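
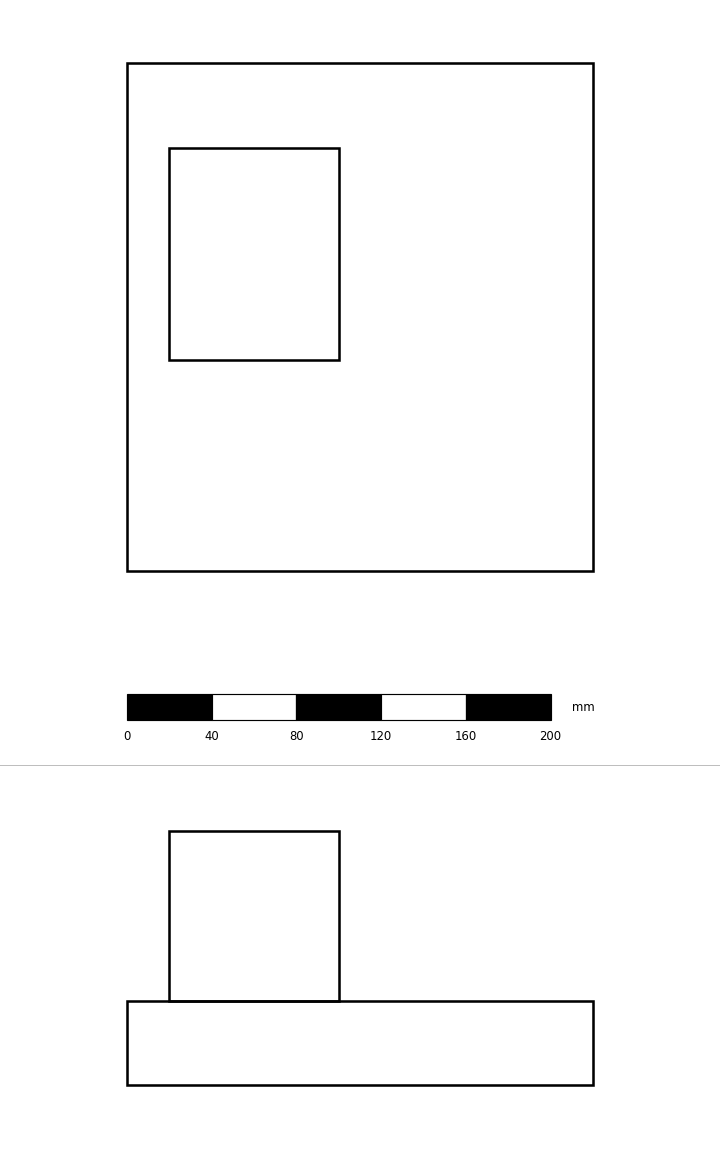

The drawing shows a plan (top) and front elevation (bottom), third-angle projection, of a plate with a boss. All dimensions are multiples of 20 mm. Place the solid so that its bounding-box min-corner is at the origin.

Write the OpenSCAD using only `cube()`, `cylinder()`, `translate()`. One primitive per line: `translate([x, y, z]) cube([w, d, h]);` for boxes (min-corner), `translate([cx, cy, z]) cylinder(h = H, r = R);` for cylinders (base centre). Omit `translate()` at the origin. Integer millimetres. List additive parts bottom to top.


cube([220, 240, 40]);
translate([20, 100, 40]) cube([80, 100, 80]);


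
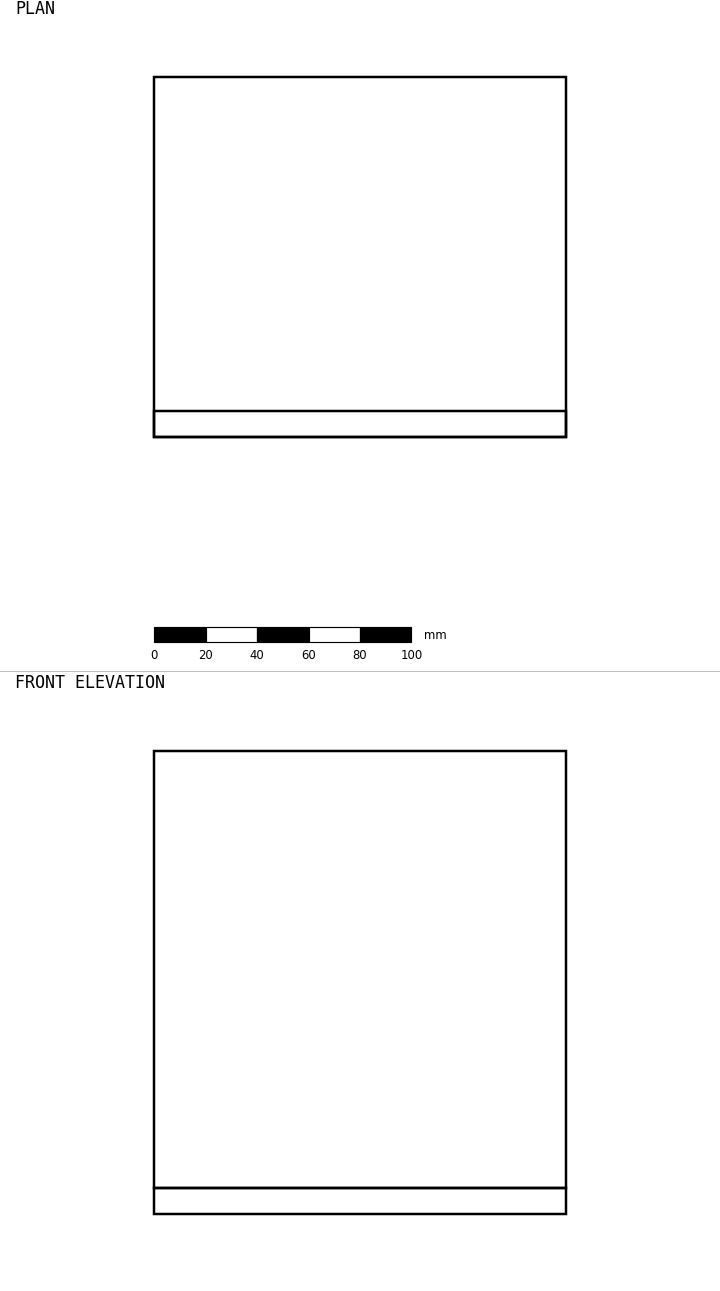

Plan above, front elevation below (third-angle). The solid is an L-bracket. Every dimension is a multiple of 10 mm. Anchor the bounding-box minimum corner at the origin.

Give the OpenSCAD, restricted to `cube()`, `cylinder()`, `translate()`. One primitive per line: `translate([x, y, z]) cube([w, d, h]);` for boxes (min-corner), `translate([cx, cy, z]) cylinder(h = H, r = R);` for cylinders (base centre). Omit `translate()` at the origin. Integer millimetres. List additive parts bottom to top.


cube([160, 140, 10]);
translate([0, 0, 10]) cube([160, 10, 170]);


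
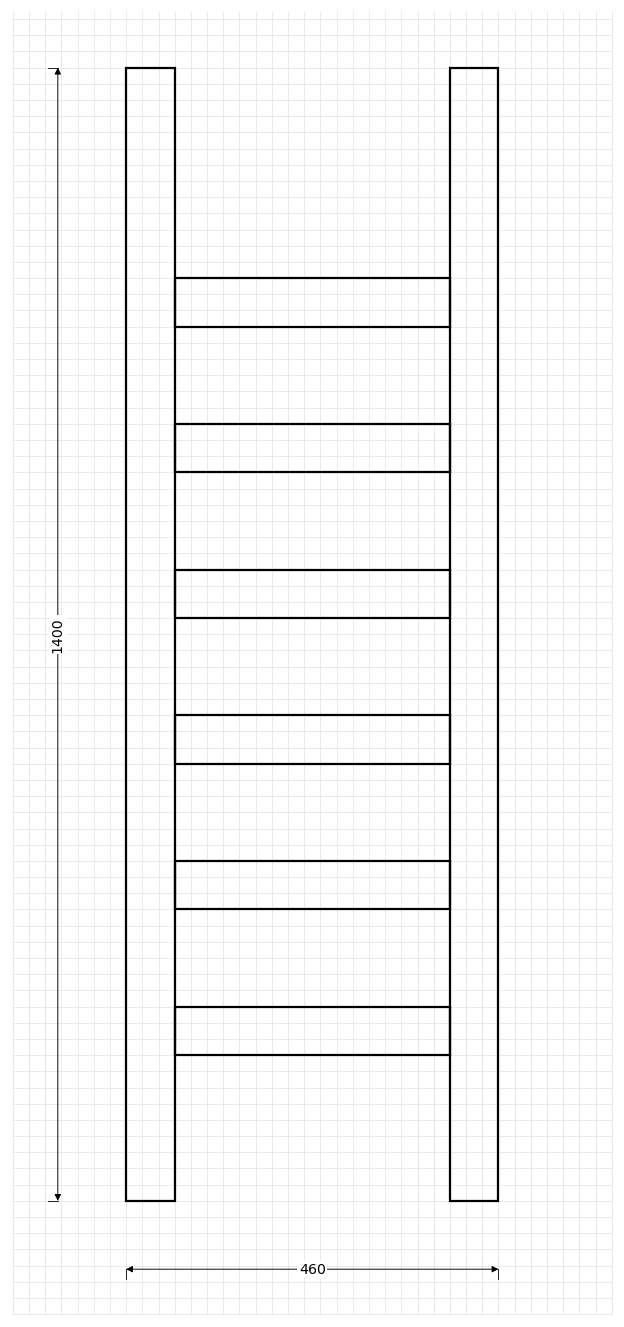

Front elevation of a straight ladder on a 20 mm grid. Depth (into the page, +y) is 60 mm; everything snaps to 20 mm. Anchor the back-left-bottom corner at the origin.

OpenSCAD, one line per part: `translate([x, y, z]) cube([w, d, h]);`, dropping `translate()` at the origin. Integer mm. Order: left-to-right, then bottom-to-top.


cube([60, 60, 1400]);
translate([60, 0, 180]) cube([340, 60, 60]);
translate([60, 0, 360]) cube([340, 60, 60]);
translate([60, 0, 540]) cube([340, 60, 60]);
translate([60, 0, 720]) cube([340, 60, 60]);
translate([60, 0, 900]) cube([340, 60, 60]);
translate([60, 0, 1080]) cube([340, 60, 60]);
translate([400, 0, 0]) cube([60, 60, 1400]);


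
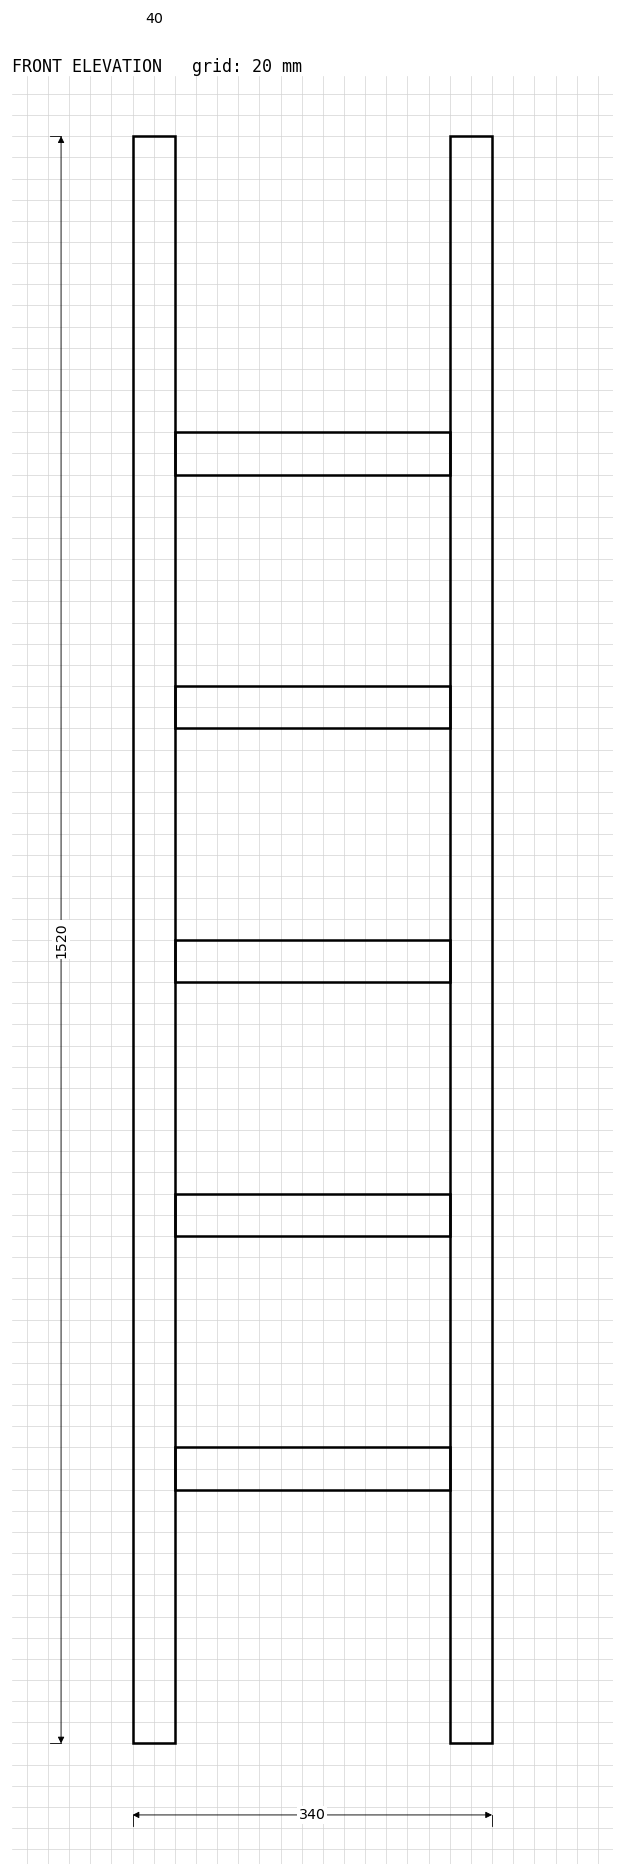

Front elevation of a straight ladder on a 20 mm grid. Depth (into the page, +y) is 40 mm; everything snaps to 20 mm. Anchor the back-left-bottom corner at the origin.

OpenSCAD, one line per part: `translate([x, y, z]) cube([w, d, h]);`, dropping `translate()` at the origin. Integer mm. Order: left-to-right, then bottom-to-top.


cube([40, 40, 1520]);
translate([40, 0, 240]) cube([260, 40, 40]);
translate([40, 0, 480]) cube([260, 40, 40]);
translate([40, 0, 720]) cube([260, 40, 40]);
translate([40, 0, 960]) cube([260, 40, 40]);
translate([40, 0, 1200]) cube([260, 40, 40]);
translate([300, 0, 0]) cube([40, 40, 1520]);


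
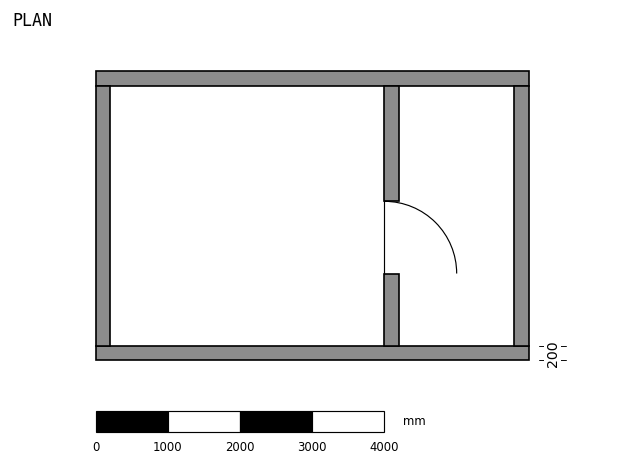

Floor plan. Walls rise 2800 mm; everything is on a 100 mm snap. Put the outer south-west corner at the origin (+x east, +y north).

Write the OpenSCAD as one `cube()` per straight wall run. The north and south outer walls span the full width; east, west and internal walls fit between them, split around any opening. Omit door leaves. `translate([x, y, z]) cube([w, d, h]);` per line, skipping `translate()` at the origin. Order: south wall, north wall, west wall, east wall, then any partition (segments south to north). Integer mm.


cube([6000, 200, 2800]);
translate([0, 3800, 0]) cube([6000, 200, 2800]);
translate([0, 200, 0]) cube([200, 3600, 2800]);
translate([5800, 200, 0]) cube([200, 3600, 2800]);
translate([4000, 200, 0]) cube([200, 1000, 2800]);
translate([4000, 2200, 0]) cube([200, 1600, 2800]);


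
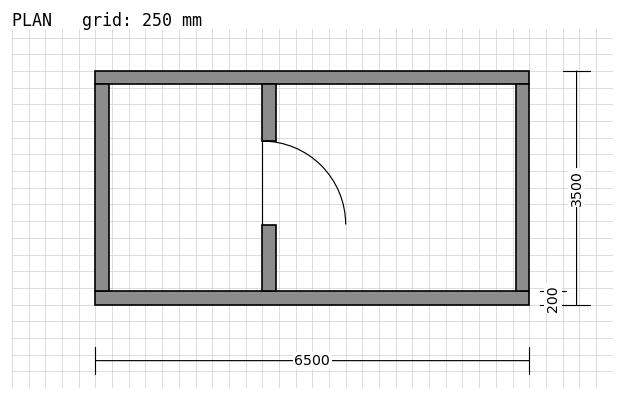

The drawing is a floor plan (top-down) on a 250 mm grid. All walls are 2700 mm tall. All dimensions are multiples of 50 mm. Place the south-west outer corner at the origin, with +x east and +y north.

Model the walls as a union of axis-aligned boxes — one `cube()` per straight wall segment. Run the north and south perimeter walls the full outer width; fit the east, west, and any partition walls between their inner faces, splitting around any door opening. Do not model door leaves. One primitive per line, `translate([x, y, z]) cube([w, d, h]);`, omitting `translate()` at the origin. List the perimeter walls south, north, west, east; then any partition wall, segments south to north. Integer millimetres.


cube([6500, 200, 2700]);
translate([0, 3300, 0]) cube([6500, 200, 2700]);
translate([0, 200, 0]) cube([200, 3100, 2700]);
translate([6300, 200, 0]) cube([200, 3100, 2700]);
translate([2500, 200, 0]) cube([200, 1000, 2700]);
translate([2500, 2450, 0]) cube([200, 850, 2700]);


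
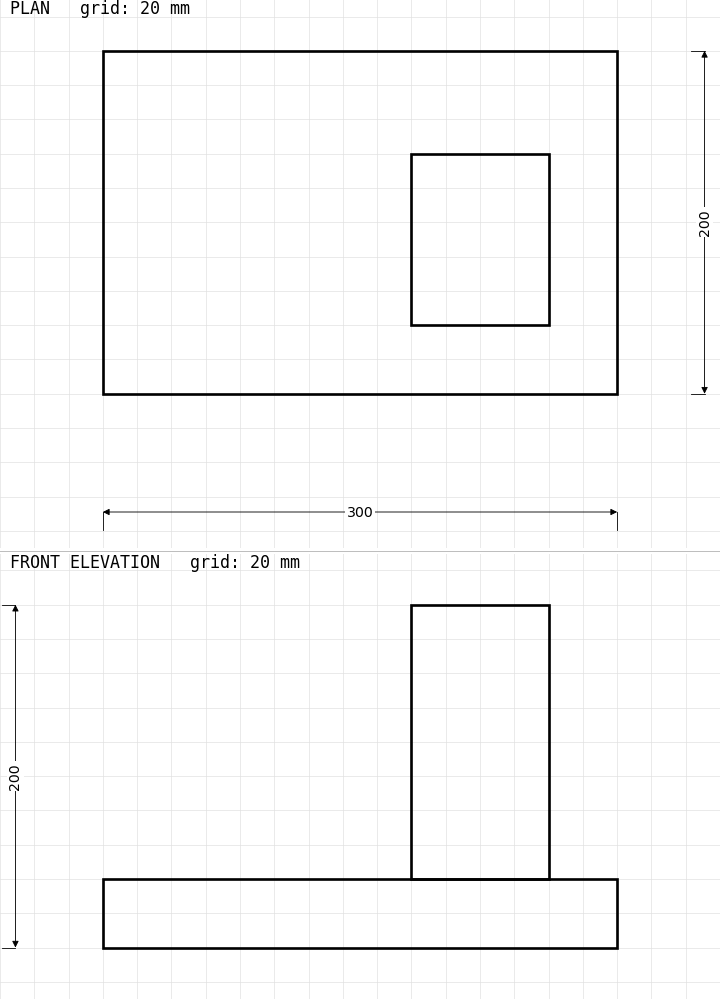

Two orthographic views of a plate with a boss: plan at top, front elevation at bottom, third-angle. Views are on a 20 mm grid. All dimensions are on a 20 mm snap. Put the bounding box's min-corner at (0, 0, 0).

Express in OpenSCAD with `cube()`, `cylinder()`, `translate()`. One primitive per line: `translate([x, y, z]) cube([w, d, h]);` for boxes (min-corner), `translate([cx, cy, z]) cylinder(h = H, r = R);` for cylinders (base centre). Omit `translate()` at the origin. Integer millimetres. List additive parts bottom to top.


cube([300, 200, 40]);
translate([180, 40, 40]) cube([80, 100, 160]);


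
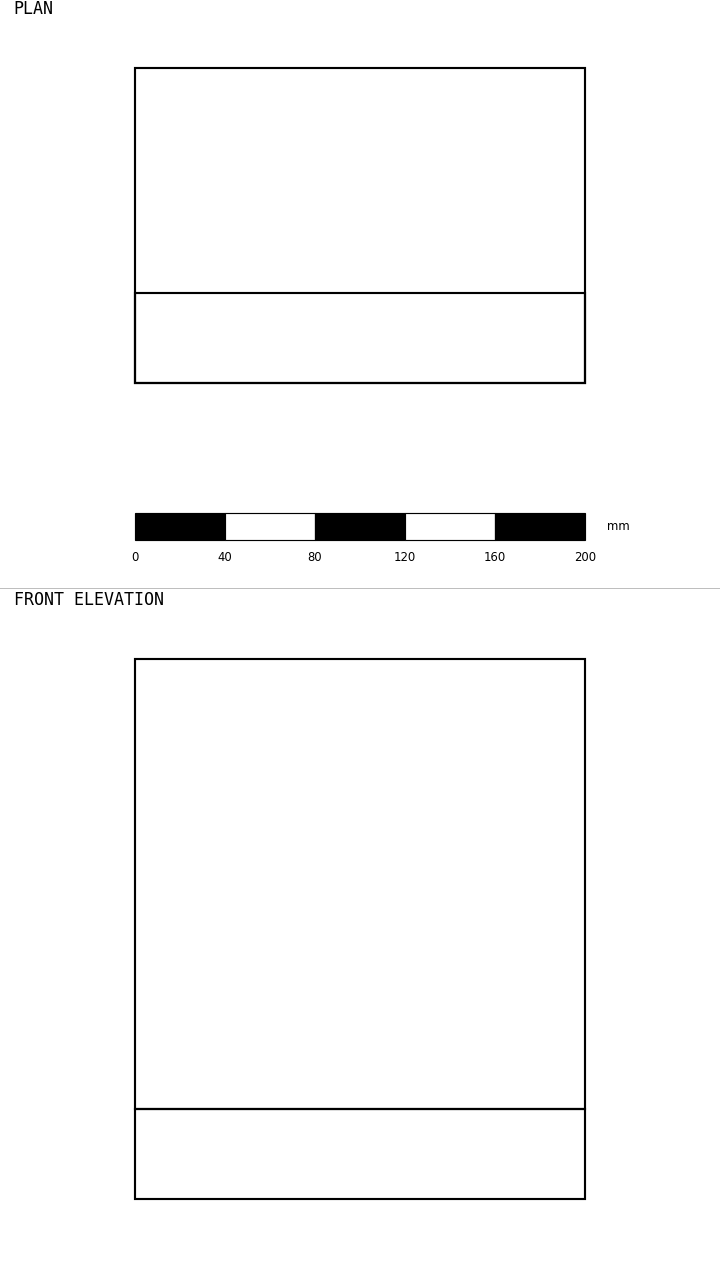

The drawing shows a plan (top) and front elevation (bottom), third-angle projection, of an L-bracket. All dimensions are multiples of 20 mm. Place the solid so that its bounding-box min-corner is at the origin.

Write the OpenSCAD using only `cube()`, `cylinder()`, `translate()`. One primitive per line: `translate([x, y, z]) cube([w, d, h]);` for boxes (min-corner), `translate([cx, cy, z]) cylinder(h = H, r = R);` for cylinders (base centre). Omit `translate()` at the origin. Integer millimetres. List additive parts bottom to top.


cube([200, 140, 40]);
translate([0, 0, 40]) cube([200, 40, 200]);


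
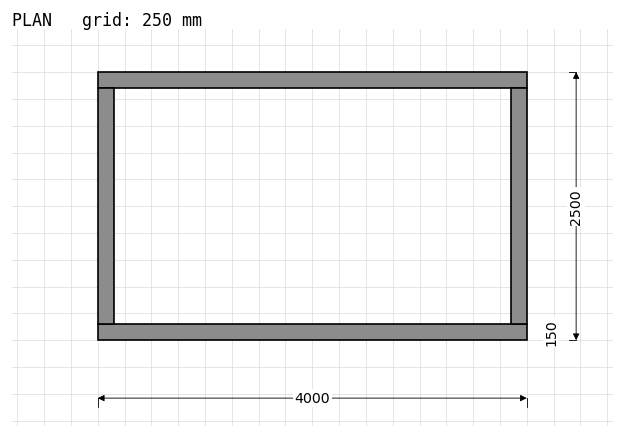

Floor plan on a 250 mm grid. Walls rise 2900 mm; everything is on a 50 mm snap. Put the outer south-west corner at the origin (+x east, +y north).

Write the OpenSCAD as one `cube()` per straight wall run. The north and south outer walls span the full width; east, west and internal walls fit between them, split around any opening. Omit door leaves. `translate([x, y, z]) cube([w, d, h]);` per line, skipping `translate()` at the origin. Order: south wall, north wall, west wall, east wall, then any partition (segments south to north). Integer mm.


cube([4000, 150, 2900]);
translate([0, 2350, 0]) cube([4000, 150, 2900]);
translate([0, 150, 0]) cube([150, 2200, 2900]);
translate([3850, 150, 0]) cube([150, 2200, 2900]);


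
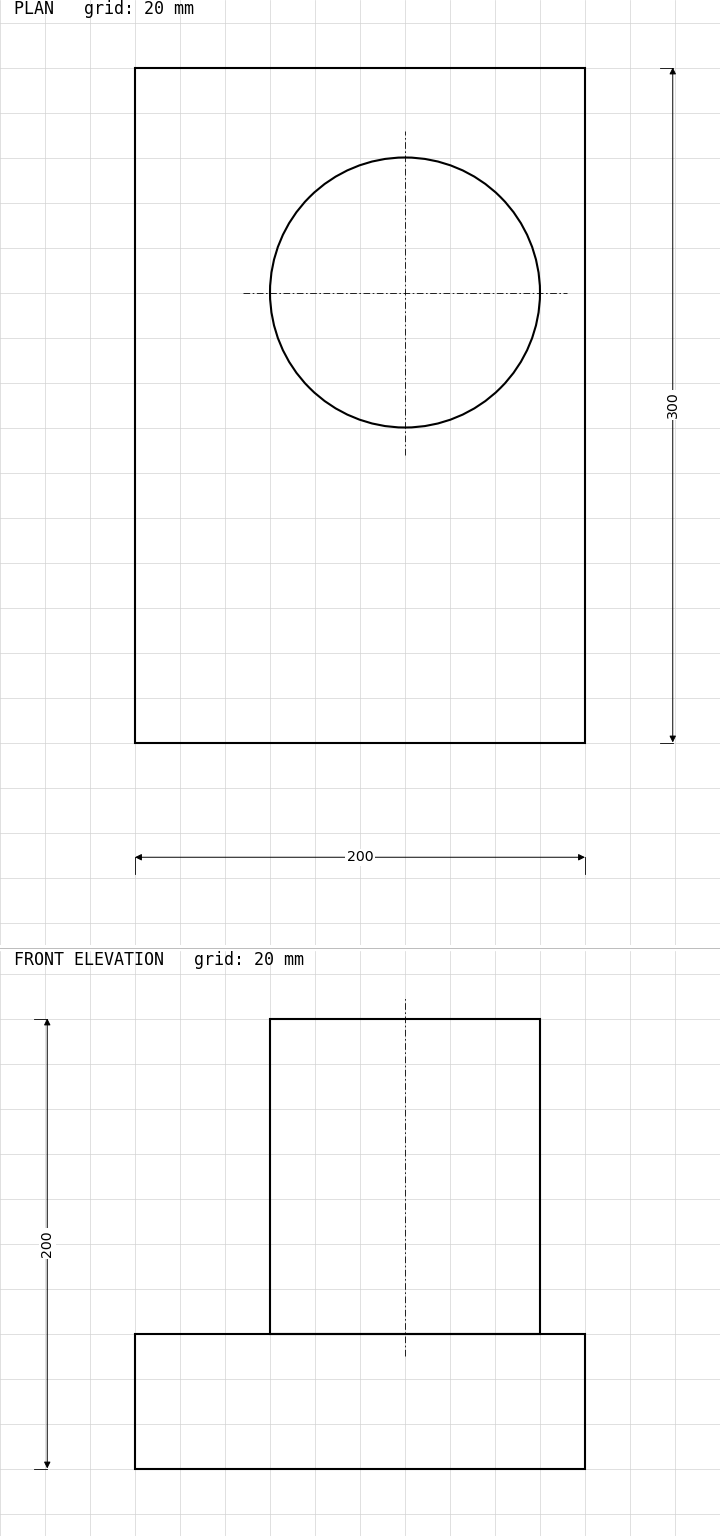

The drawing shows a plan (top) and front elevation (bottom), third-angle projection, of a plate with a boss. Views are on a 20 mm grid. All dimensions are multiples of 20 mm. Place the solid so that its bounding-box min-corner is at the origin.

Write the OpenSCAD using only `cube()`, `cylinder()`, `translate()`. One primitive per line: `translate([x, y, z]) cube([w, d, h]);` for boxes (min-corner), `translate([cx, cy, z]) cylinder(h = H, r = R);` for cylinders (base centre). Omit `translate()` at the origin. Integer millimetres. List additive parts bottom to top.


cube([200, 300, 60]);
translate([120, 200, 60]) cylinder(h = 140, r = 60);


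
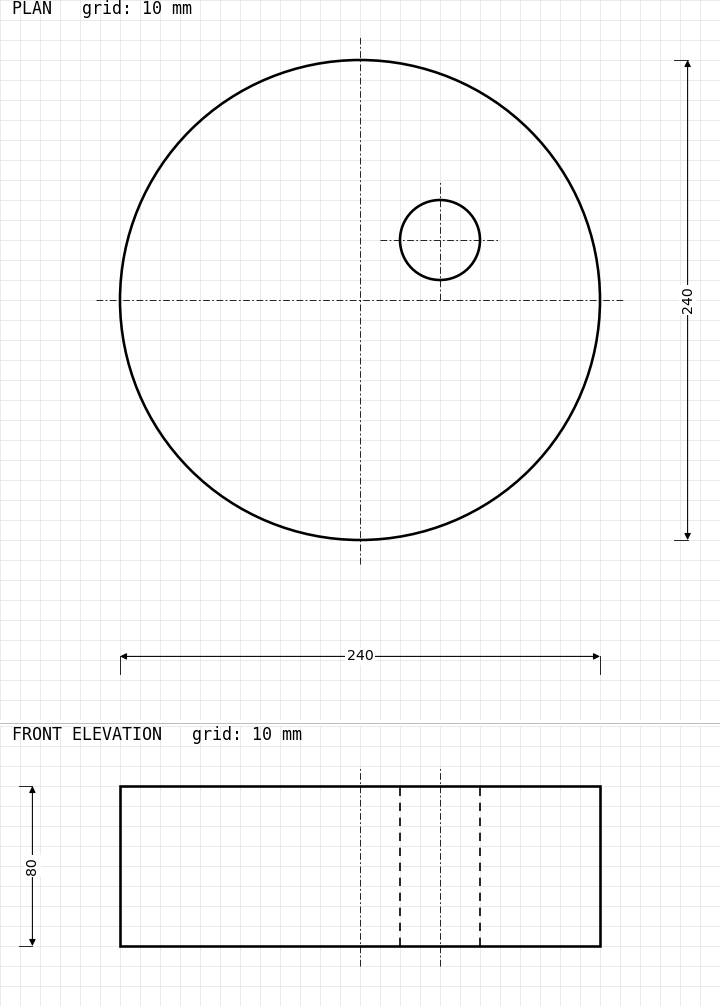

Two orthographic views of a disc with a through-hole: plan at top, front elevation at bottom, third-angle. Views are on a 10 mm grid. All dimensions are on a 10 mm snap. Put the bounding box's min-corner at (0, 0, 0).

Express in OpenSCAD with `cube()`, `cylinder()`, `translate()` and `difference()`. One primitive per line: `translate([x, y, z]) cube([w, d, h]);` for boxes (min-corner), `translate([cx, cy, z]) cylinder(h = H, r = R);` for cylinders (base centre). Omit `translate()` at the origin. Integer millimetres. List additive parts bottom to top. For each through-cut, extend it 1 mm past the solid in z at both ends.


difference() {
  translate([120, 120, 0]) cylinder(h = 80, r = 120);
  translate([160, 150, -1]) cylinder(h = 82, r = 20);
}


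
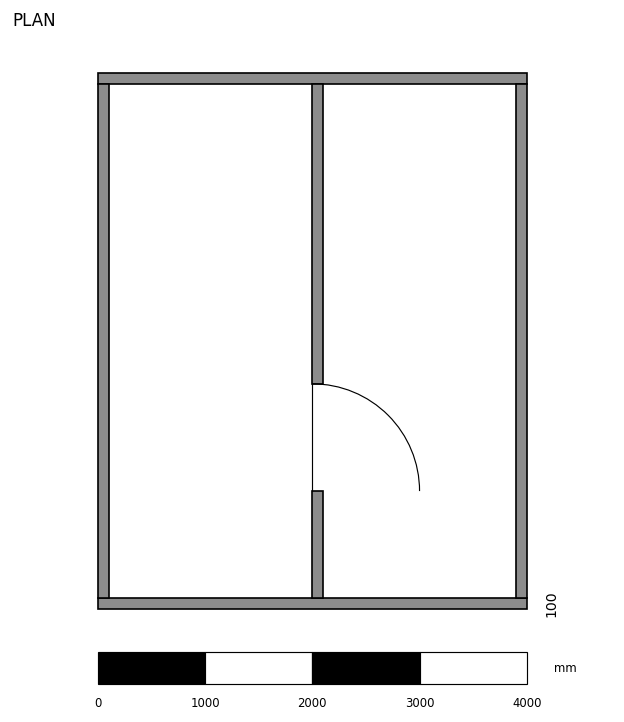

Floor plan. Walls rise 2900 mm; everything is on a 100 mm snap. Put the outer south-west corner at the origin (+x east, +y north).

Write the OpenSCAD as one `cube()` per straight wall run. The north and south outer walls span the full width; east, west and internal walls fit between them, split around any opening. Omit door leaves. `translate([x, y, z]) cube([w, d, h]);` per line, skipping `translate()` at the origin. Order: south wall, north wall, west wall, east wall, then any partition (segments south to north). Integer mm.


cube([4000, 100, 2900]);
translate([0, 4900, 0]) cube([4000, 100, 2900]);
translate([0, 100, 0]) cube([100, 4800, 2900]);
translate([3900, 100, 0]) cube([100, 4800, 2900]);
translate([2000, 100, 0]) cube([100, 1000, 2900]);
translate([2000, 2100, 0]) cube([100, 2800, 2900]);


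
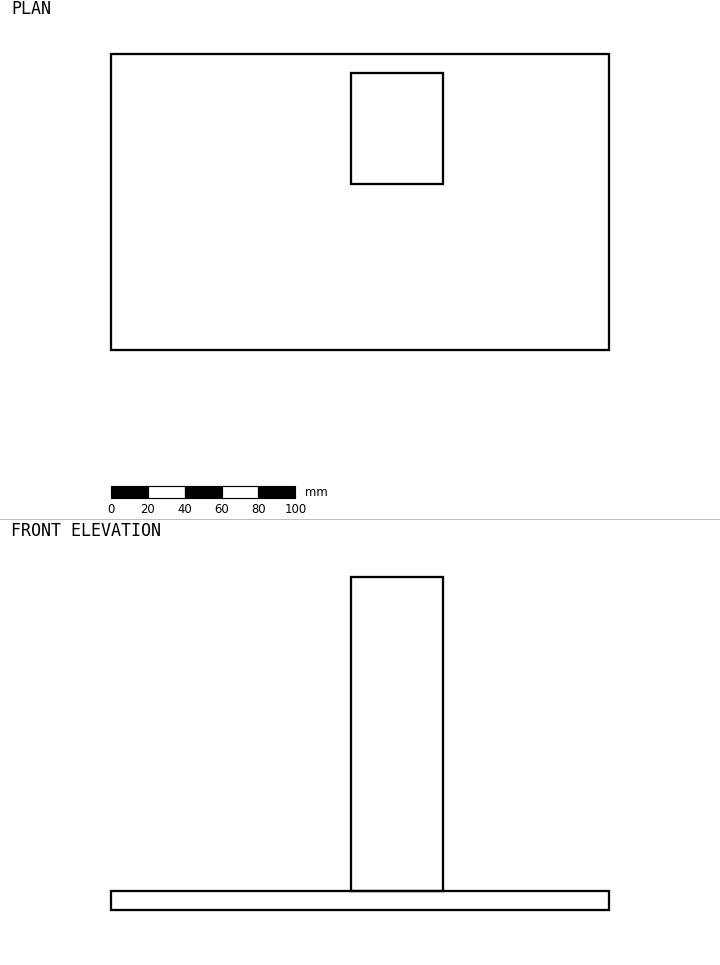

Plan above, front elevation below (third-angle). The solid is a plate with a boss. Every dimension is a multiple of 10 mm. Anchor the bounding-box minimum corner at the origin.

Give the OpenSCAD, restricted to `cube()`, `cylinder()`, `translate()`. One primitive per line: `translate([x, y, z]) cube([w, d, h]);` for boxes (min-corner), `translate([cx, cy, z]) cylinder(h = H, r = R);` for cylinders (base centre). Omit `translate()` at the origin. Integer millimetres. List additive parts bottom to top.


cube([270, 160, 10]);
translate([130, 90, 10]) cube([50, 60, 170]);


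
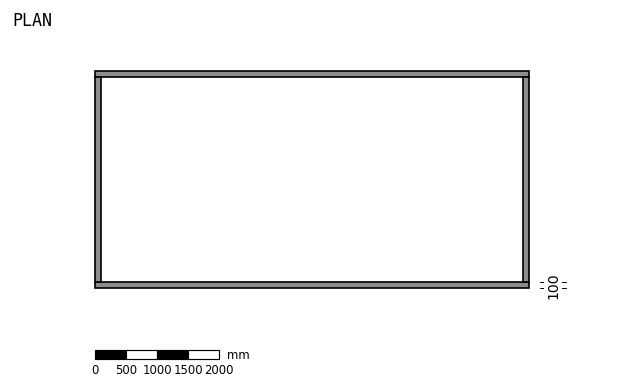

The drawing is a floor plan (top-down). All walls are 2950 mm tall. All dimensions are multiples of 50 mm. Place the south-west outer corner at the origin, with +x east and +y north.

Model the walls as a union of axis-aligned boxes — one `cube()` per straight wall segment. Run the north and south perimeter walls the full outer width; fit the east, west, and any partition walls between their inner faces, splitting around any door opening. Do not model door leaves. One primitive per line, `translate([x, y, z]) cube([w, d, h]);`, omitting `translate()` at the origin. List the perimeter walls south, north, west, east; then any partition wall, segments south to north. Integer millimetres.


cube([7000, 100, 2950]);
translate([0, 3400, 0]) cube([7000, 100, 2950]);
translate([0, 100, 0]) cube([100, 3300, 2950]);
translate([6900, 100, 0]) cube([100, 3300, 2950]);


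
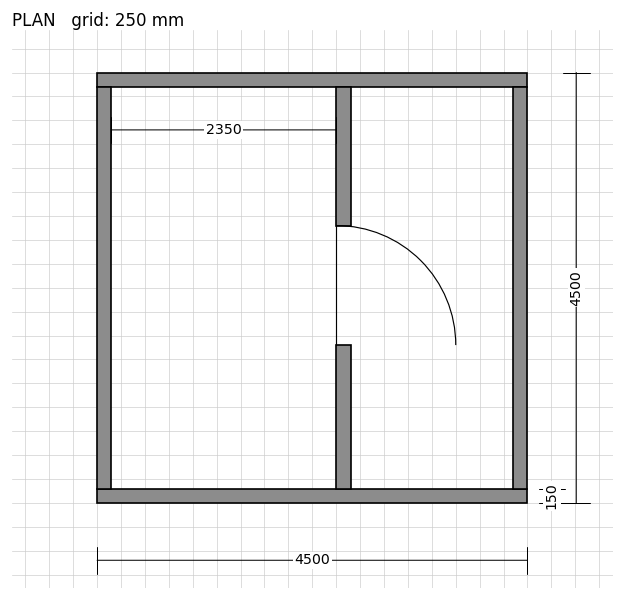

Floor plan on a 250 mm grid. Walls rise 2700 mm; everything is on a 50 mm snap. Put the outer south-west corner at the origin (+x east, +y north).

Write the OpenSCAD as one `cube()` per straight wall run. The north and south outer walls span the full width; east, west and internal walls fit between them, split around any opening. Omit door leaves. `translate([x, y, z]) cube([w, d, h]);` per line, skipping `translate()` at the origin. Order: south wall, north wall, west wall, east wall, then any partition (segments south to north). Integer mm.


cube([4500, 150, 2700]);
translate([0, 4350, 0]) cube([4500, 150, 2700]);
translate([0, 150, 0]) cube([150, 4200, 2700]);
translate([4350, 150, 0]) cube([150, 4200, 2700]);
translate([2500, 150, 0]) cube([150, 1500, 2700]);
translate([2500, 2900, 0]) cube([150, 1450, 2700]);


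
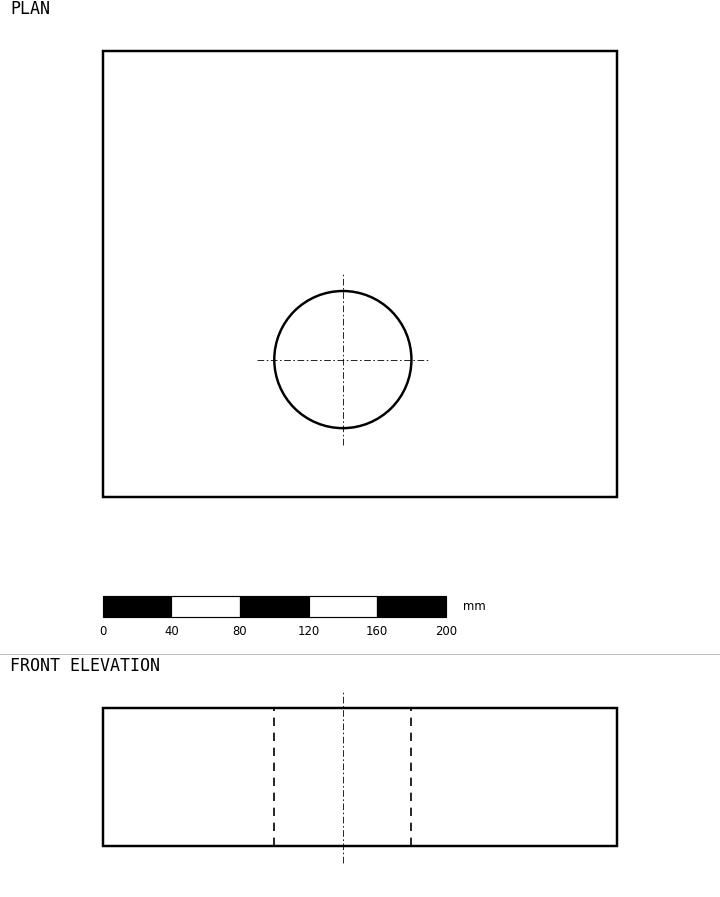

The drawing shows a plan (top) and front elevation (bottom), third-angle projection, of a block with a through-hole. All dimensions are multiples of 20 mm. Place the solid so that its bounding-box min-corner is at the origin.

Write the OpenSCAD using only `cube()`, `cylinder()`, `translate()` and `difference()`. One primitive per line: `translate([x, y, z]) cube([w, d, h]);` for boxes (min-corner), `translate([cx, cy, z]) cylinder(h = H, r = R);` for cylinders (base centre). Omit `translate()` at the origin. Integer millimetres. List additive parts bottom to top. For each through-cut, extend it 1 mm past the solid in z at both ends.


difference() {
  cube([300, 260, 80]);
  translate([140, 80, -1]) cylinder(h = 82, r = 40);
}


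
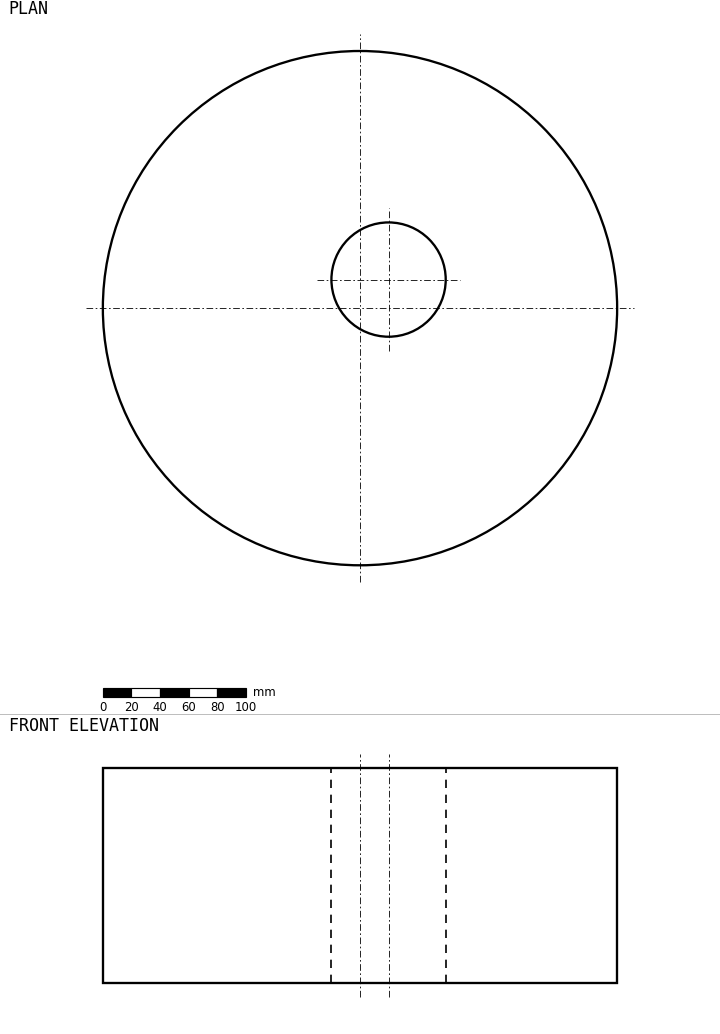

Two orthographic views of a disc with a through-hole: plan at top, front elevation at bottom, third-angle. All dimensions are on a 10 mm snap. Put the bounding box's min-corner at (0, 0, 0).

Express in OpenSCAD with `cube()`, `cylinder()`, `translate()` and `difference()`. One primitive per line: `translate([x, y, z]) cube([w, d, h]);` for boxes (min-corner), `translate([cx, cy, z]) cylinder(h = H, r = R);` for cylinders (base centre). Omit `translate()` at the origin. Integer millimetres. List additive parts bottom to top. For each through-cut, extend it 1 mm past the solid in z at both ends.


difference() {
  translate([180, 180, 0]) cylinder(h = 150, r = 180);
  translate([200, 200, -1]) cylinder(h = 152, r = 40);
}


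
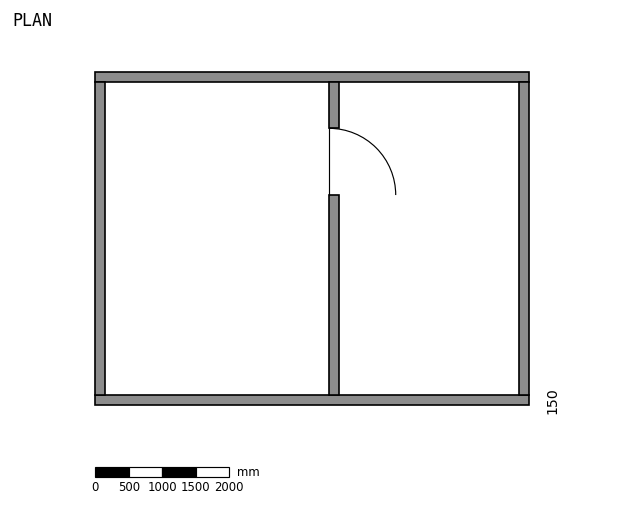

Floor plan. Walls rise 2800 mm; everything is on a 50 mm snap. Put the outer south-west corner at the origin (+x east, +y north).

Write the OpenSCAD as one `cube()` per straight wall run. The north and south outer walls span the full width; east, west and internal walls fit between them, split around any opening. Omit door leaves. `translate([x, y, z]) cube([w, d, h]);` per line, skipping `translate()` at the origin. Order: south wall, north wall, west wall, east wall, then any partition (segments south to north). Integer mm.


cube([6500, 150, 2800]);
translate([0, 4850, 0]) cube([6500, 150, 2800]);
translate([0, 150, 0]) cube([150, 4700, 2800]);
translate([6350, 150, 0]) cube([150, 4700, 2800]);
translate([3500, 150, 0]) cube([150, 3000, 2800]);
translate([3500, 4150, 0]) cube([150, 700, 2800]);


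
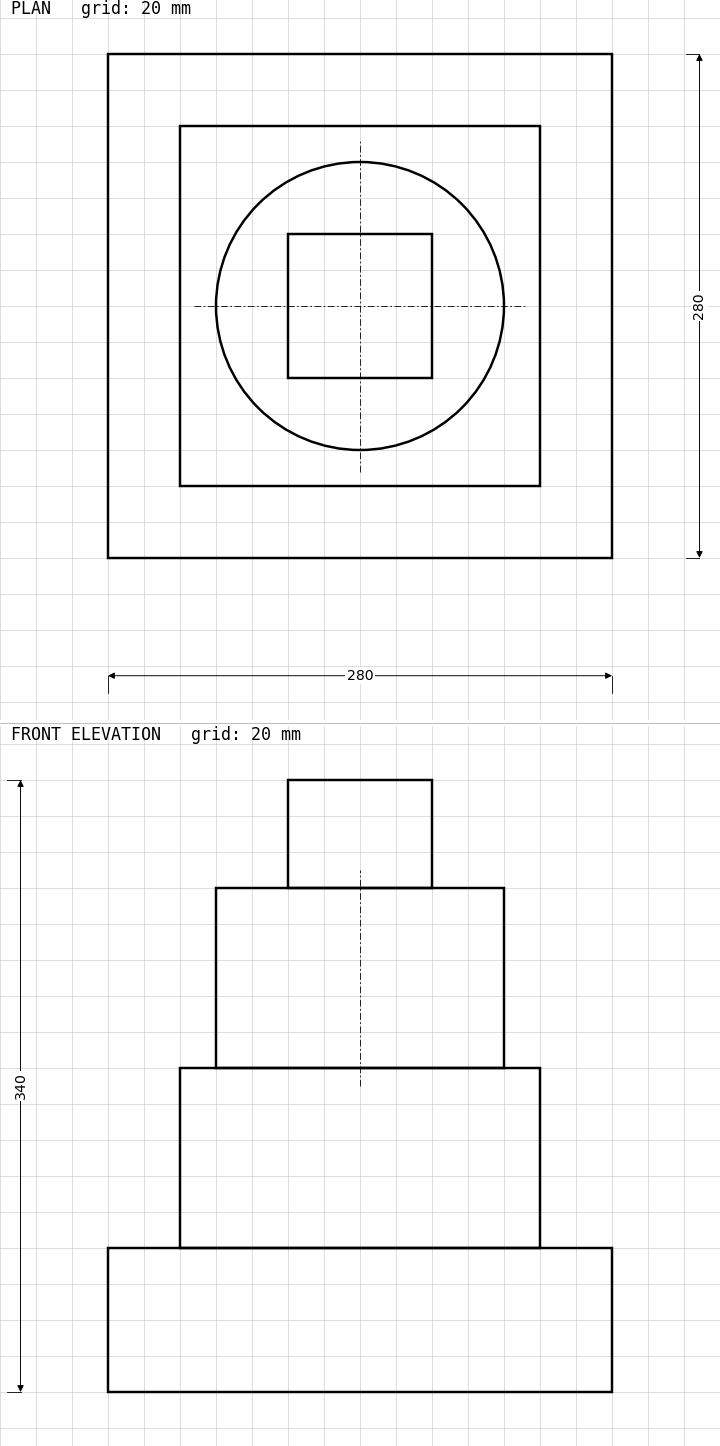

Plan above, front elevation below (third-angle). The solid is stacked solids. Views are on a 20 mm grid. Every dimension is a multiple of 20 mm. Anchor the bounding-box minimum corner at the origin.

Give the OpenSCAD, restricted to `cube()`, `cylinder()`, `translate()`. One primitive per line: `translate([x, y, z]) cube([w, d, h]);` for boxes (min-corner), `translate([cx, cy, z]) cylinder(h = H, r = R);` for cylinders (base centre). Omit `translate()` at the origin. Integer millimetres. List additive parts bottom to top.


cube([280, 280, 80]);
translate([40, 40, 80]) cube([200, 200, 100]);
translate([140, 140, 180]) cylinder(h = 100, r = 80);
translate([100, 100, 280]) cube([80, 80, 60]);


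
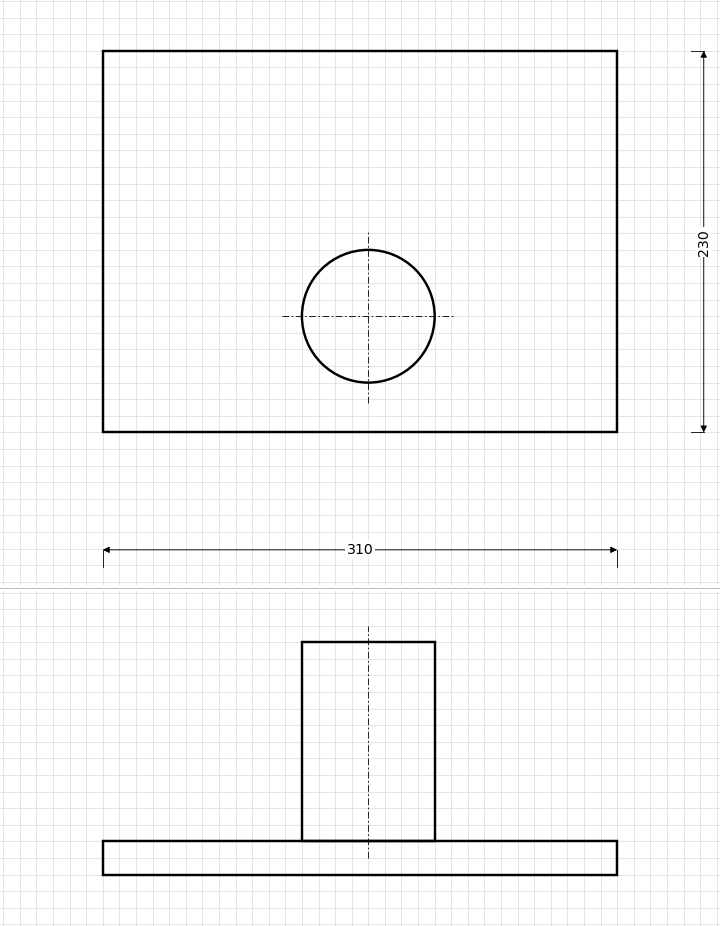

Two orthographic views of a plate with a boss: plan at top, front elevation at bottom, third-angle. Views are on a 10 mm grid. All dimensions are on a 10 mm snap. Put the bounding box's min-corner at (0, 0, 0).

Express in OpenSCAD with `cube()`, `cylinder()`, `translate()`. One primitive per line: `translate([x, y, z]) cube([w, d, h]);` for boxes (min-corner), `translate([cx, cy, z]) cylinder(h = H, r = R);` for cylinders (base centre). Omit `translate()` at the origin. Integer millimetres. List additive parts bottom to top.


cube([310, 230, 20]);
translate([160, 70, 20]) cylinder(h = 120, r = 40);


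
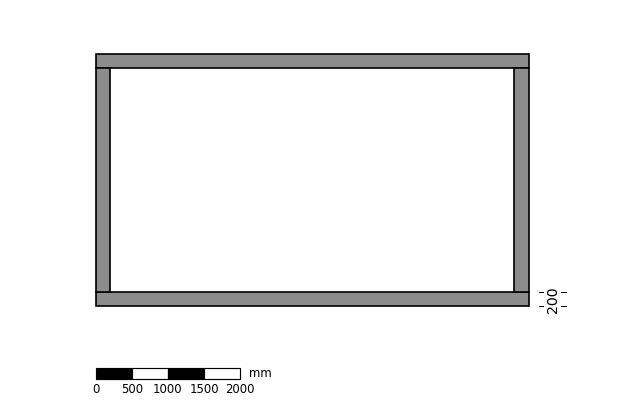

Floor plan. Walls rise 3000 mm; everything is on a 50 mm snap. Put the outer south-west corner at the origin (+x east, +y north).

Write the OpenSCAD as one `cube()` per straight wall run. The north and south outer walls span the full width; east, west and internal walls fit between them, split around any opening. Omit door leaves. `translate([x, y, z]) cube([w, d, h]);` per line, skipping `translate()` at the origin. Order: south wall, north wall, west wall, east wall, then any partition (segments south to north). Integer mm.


cube([6000, 200, 3000]);
translate([0, 3300, 0]) cube([6000, 200, 3000]);
translate([0, 200, 0]) cube([200, 3100, 3000]);
translate([5800, 200, 0]) cube([200, 3100, 3000]);


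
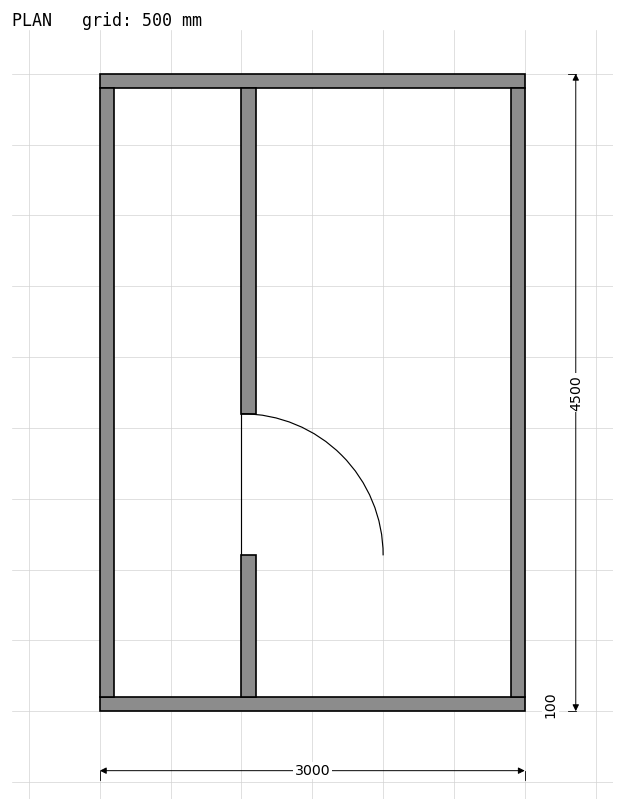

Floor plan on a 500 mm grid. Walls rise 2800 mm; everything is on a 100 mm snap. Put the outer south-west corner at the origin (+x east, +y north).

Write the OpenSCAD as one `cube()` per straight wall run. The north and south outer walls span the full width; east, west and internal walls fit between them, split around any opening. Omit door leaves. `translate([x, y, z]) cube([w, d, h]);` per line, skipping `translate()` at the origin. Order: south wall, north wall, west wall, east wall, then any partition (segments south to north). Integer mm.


cube([3000, 100, 2800]);
translate([0, 4400, 0]) cube([3000, 100, 2800]);
translate([0, 100, 0]) cube([100, 4300, 2800]);
translate([2900, 100, 0]) cube([100, 4300, 2800]);
translate([1000, 100, 0]) cube([100, 1000, 2800]);
translate([1000, 2100, 0]) cube([100, 2300, 2800]);


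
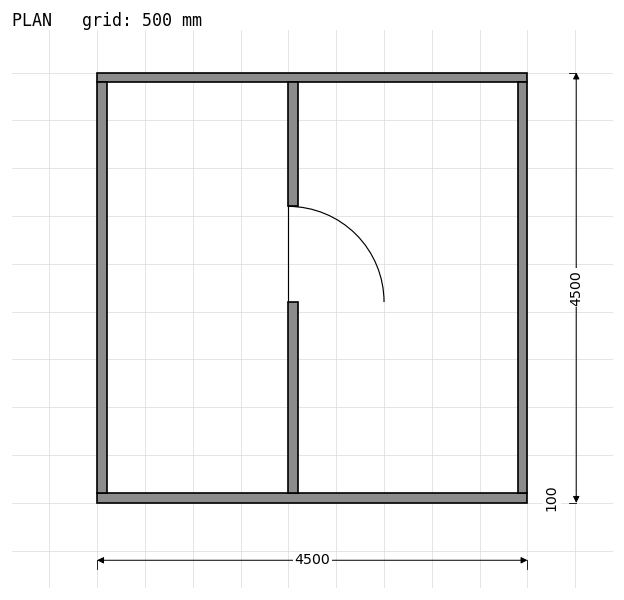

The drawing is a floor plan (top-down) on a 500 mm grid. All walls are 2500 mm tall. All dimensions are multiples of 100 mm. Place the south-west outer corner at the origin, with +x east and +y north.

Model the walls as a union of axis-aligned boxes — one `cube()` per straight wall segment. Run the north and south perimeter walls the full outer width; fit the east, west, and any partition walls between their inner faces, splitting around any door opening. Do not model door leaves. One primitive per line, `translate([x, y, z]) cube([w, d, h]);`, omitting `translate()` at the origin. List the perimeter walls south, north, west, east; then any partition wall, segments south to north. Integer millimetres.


cube([4500, 100, 2500]);
translate([0, 4400, 0]) cube([4500, 100, 2500]);
translate([0, 100, 0]) cube([100, 4300, 2500]);
translate([4400, 100, 0]) cube([100, 4300, 2500]);
translate([2000, 100, 0]) cube([100, 2000, 2500]);
translate([2000, 3100, 0]) cube([100, 1300, 2500]);


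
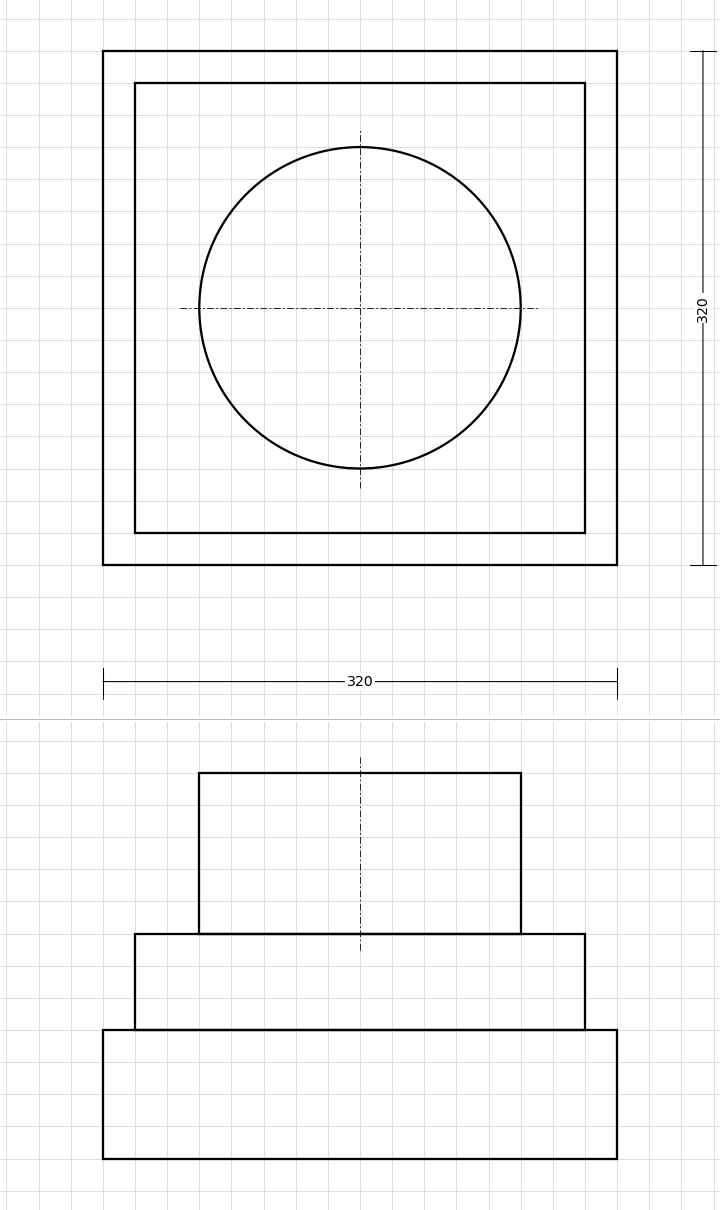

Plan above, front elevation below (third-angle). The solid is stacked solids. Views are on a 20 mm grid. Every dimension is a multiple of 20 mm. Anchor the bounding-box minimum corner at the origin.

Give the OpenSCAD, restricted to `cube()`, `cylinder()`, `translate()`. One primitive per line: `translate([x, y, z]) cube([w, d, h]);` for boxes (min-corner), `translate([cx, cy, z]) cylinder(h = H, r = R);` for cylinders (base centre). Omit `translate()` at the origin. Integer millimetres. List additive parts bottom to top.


cube([320, 320, 80]);
translate([20, 20, 80]) cube([280, 280, 60]);
translate([160, 160, 140]) cylinder(h = 100, r = 100);


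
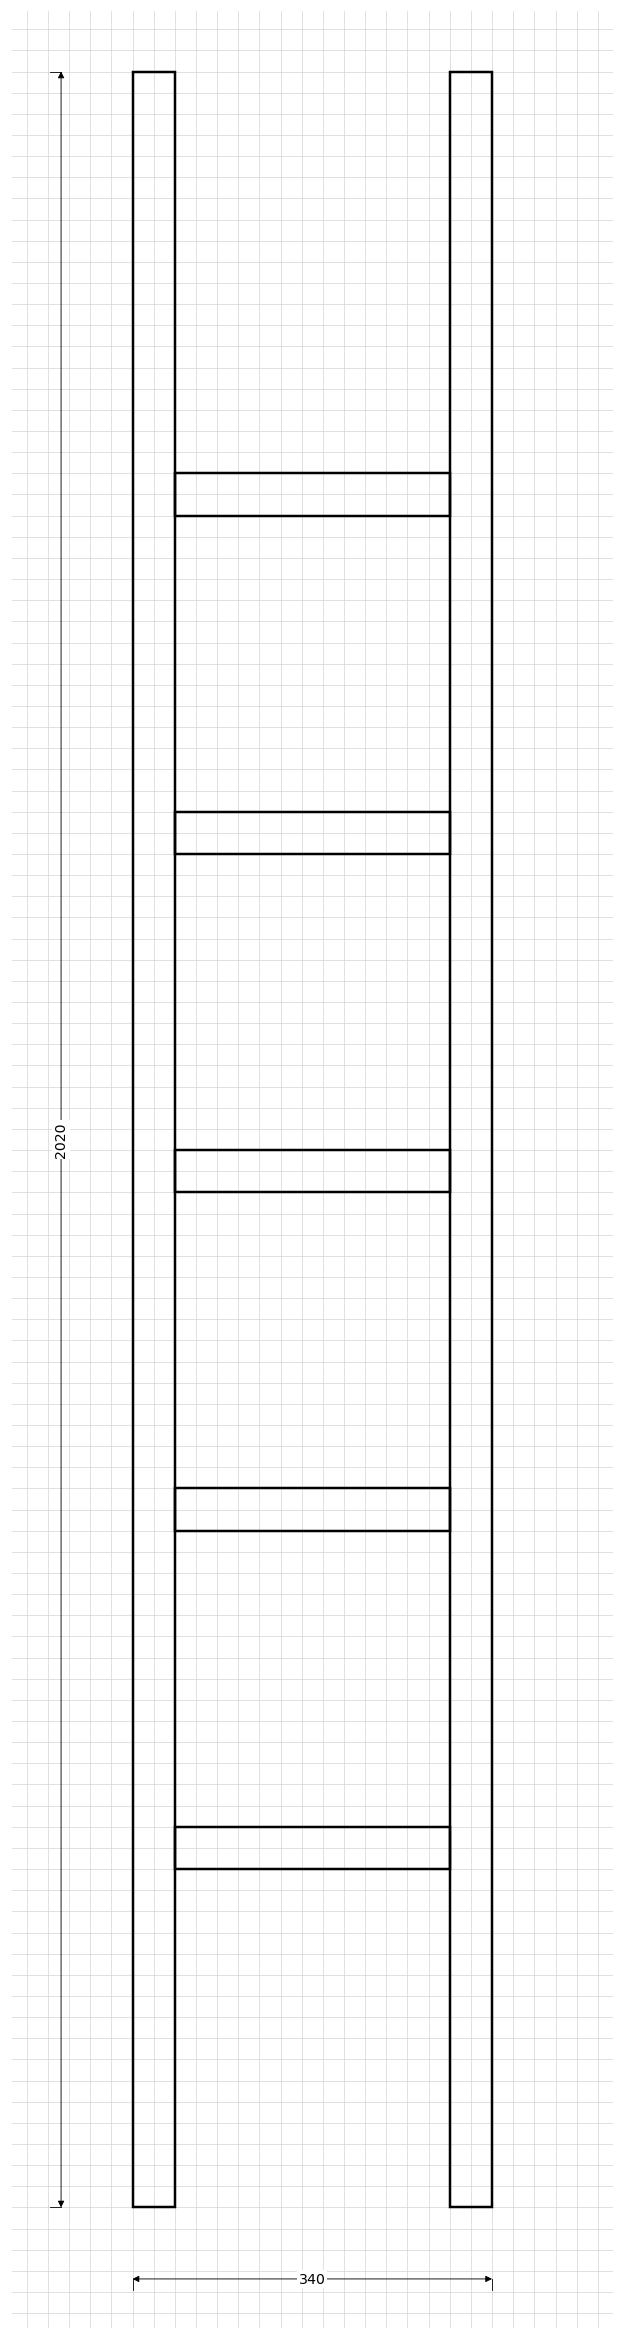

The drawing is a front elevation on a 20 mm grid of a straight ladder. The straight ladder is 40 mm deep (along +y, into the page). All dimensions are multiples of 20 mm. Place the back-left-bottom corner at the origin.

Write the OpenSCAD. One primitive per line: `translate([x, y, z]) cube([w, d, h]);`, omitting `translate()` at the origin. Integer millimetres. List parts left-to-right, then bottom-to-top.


cube([40, 40, 2020]);
translate([40, 0, 320]) cube([260, 40, 40]);
translate([40, 0, 640]) cube([260, 40, 40]);
translate([40, 0, 960]) cube([260, 40, 40]);
translate([40, 0, 1280]) cube([260, 40, 40]);
translate([40, 0, 1600]) cube([260, 40, 40]);
translate([300, 0, 0]) cube([40, 40, 2020]);


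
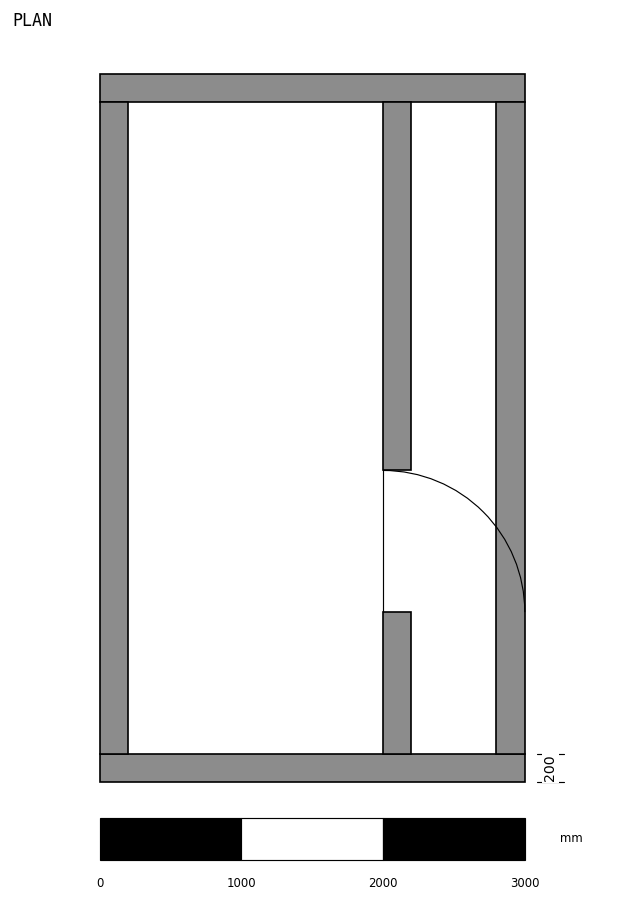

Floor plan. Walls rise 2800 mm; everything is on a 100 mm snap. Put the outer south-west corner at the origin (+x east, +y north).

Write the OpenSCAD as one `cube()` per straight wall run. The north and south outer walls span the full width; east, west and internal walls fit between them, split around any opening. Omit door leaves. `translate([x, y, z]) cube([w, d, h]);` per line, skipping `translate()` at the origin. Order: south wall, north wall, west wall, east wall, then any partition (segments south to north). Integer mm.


cube([3000, 200, 2800]);
translate([0, 4800, 0]) cube([3000, 200, 2800]);
translate([0, 200, 0]) cube([200, 4600, 2800]);
translate([2800, 200, 0]) cube([200, 4600, 2800]);
translate([2000, 200, 0]) cube([200, 1000, 2800]);
translate([2000, 2200, 0]) cube([200, 2600, 2800]);


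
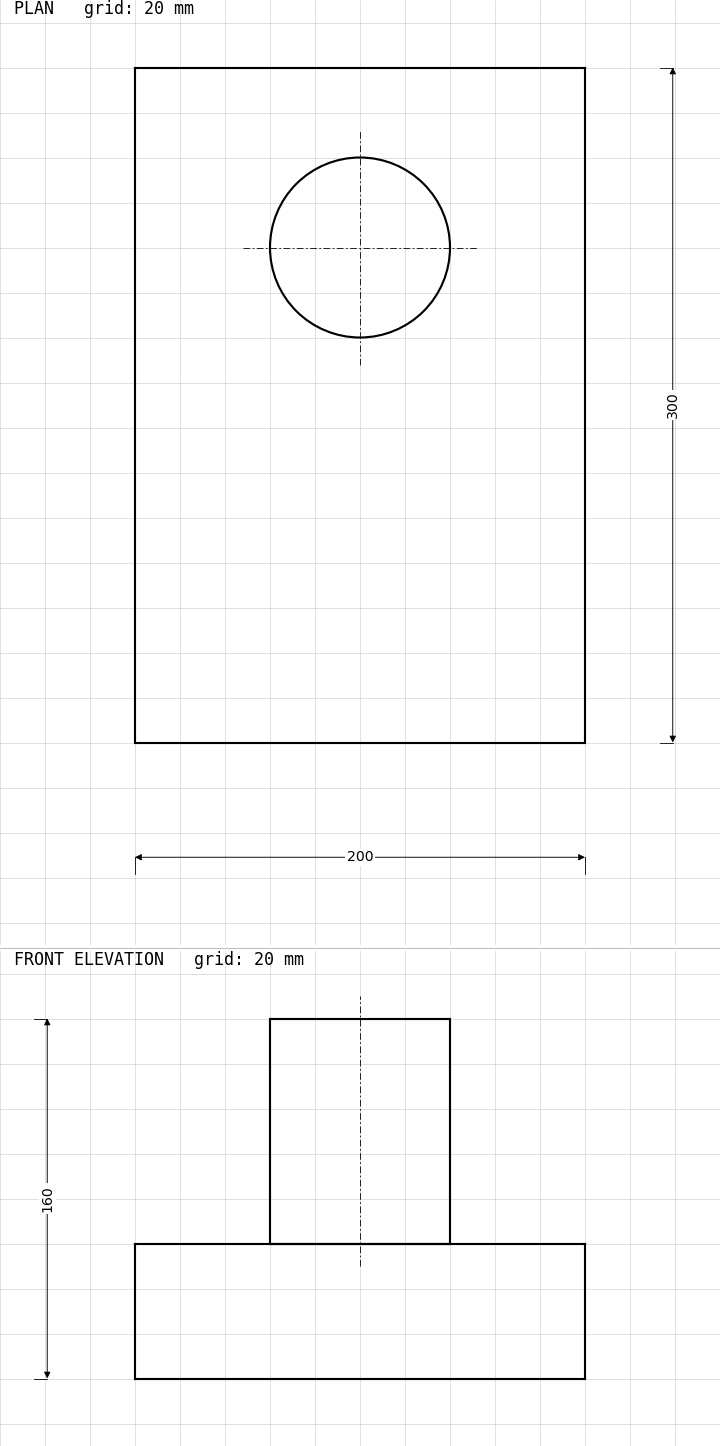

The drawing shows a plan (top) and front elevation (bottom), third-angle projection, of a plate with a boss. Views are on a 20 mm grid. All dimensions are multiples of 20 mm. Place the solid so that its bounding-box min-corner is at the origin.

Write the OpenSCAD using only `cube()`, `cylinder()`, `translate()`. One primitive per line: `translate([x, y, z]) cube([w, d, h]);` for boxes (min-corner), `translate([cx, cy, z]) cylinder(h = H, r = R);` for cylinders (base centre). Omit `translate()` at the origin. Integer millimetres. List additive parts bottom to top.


cube([200, 300, 60]);
translate([100, 220, 60]) cylinder(h = 100, r = 40);


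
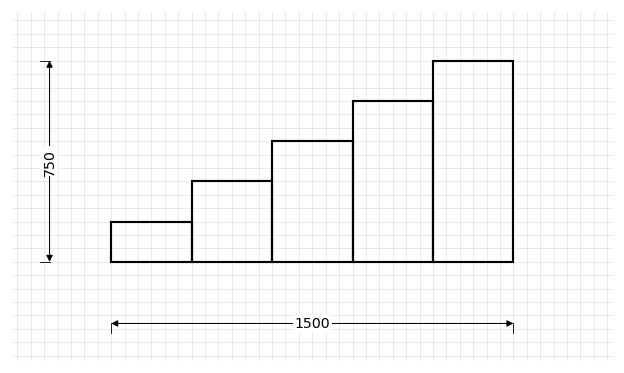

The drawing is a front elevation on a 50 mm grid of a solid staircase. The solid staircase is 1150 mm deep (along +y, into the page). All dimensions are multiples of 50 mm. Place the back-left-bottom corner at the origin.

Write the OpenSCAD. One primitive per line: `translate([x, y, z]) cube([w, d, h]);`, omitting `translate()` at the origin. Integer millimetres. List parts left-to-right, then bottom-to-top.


cube([300, 1150, 150]);
translate([300, 0, 0]) cube([300, 1150, 300]);
translate([600, 0, 0]) cube([300, 1150, 450]);
translate([900, 0, 0]) cube([300, 1150, 600]);
translate([1200, 0, 0]) cube([300, 1150, 750]);


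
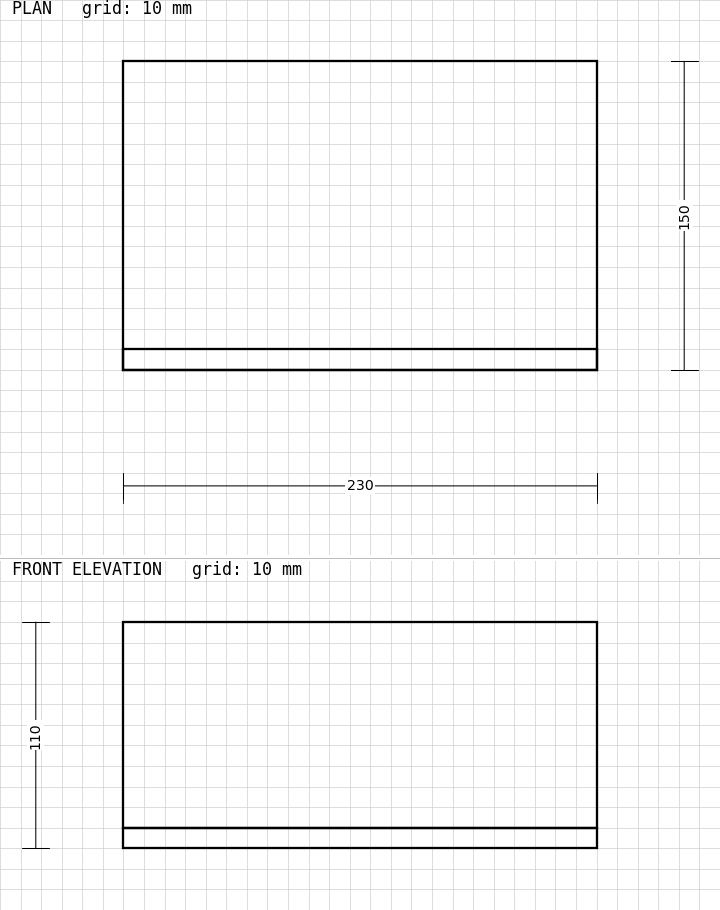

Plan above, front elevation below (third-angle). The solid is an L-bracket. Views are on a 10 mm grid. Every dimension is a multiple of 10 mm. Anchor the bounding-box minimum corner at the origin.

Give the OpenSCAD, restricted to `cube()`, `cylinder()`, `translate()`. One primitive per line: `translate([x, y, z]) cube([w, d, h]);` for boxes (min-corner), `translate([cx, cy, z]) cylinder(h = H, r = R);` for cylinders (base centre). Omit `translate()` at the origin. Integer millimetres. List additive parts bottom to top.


cube([230, 150, 10]);
translate([0, 0, 10]) cube([230, 10, 100]);


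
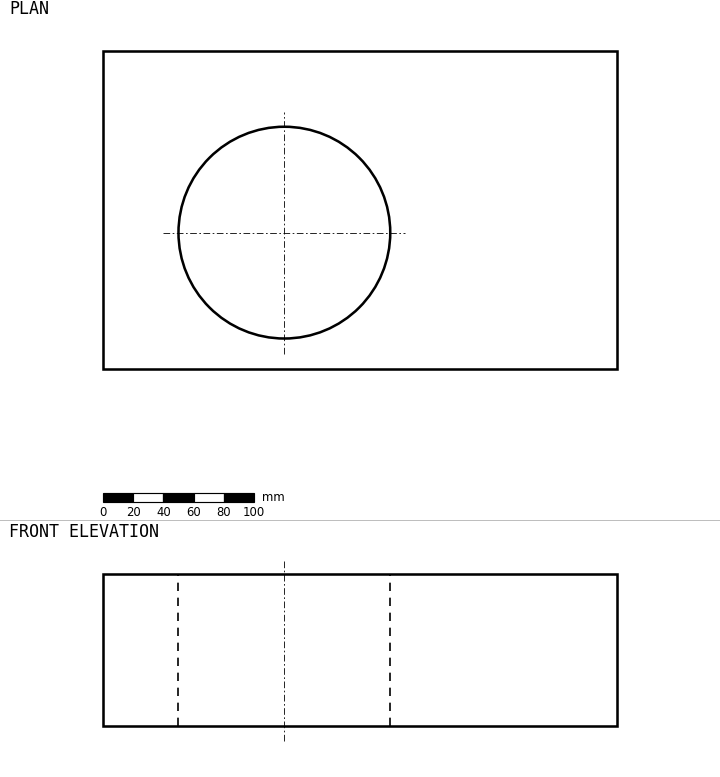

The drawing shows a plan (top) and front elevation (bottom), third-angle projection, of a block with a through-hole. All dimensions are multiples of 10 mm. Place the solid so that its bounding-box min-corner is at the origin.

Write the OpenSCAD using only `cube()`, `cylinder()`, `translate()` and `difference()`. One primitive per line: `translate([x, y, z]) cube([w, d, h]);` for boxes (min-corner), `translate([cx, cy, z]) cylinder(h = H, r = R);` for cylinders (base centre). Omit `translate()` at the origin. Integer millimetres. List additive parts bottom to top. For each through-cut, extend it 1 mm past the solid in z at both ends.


difference() {
  cube([340, 210, 100]);
  translate([120, 90, -1]) cylinder(h = 102, r = 70);
}


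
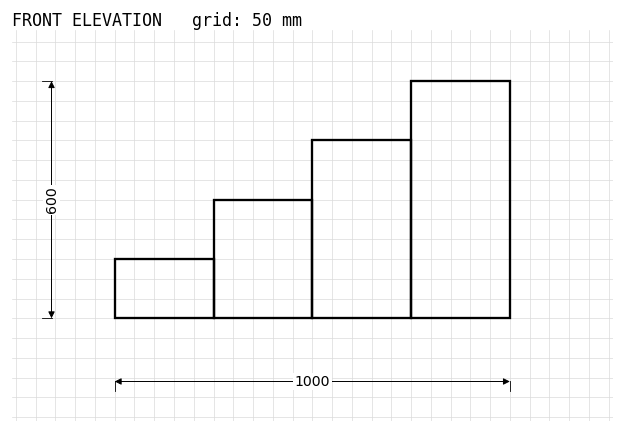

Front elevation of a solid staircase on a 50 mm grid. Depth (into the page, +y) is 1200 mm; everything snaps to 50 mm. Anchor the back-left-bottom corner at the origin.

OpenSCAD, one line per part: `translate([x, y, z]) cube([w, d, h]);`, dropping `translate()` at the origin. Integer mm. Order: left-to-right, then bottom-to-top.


cube([250, 1200, 150]);
translate([250, 0, 0]) cube([250, 1200, 300]);
translate([500, 0, 0]) cube([250, 1200, 450]);
translate([750, 0, 0]) cube([250, 1200, 600]);


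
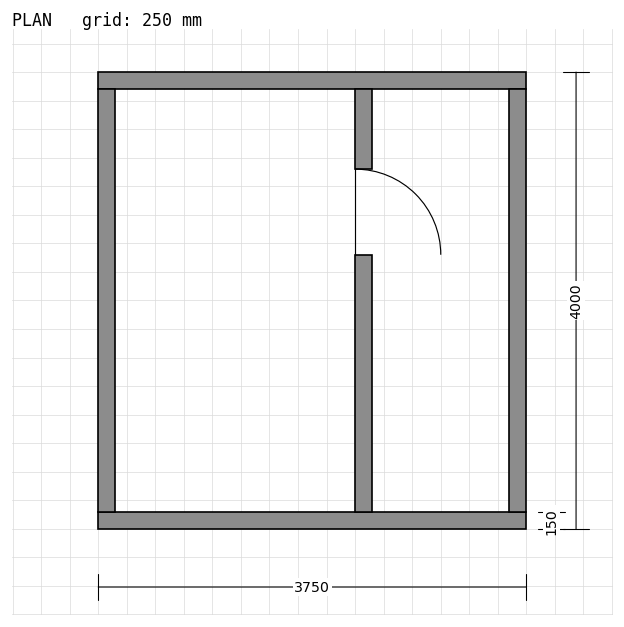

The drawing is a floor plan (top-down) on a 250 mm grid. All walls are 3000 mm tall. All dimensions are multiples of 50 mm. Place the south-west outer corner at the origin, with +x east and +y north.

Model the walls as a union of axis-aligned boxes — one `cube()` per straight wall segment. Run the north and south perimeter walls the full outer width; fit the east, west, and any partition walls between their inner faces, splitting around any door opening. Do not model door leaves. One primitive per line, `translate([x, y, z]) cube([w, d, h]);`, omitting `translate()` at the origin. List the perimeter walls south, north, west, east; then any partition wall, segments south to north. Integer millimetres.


cube([3750, 150, 3000]);
translate([0, 3850, 0]) cube([3750, 150, 3000]);
translate([0, 150, 0]) cube([150, 3700, 3000]);
translate([3600, 150, 0]) cube([150, 3700, 3000]);
translate([2250, 150, 0]) cube([150, 2250, 3000]);
translate([2250, 3150, 0]) cube([150, 700, 3000]);


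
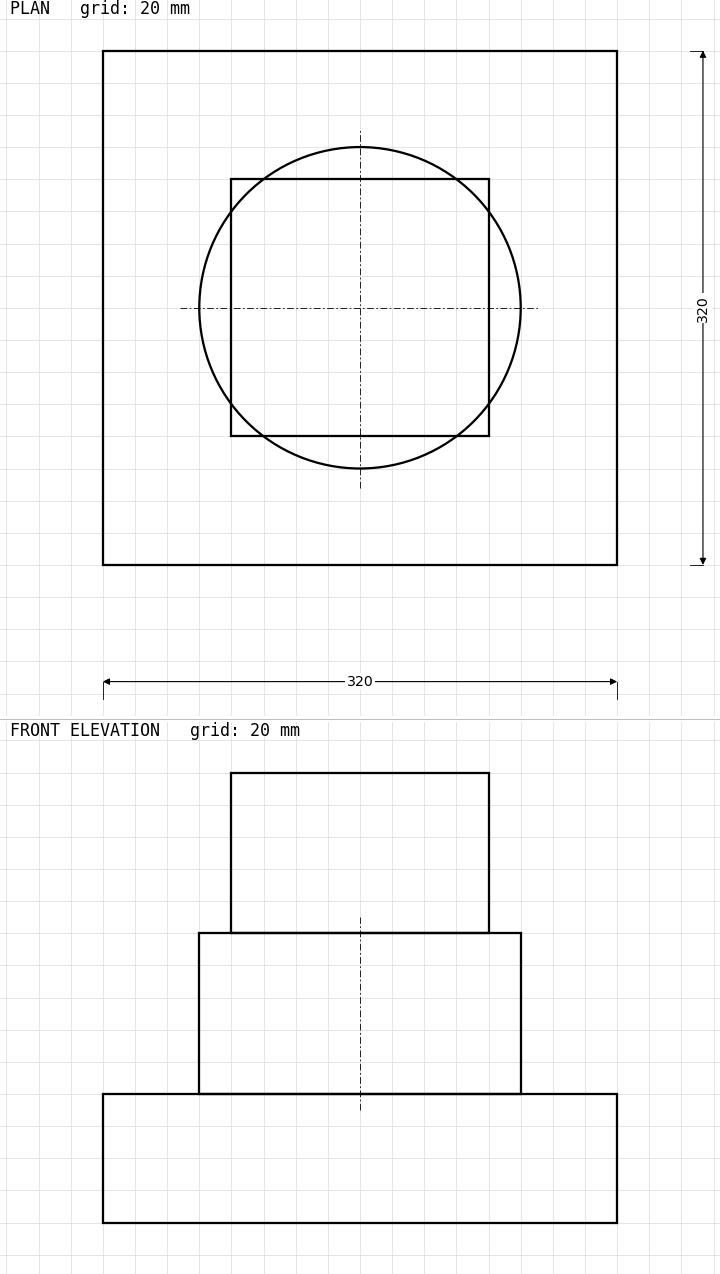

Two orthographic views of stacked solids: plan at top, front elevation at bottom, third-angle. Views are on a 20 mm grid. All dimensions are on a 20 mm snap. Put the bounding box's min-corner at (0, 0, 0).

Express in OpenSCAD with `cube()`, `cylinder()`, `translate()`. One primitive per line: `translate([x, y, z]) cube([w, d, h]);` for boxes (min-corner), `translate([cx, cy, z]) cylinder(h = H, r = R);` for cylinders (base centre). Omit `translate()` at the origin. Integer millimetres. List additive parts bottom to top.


cube([320, 320, 80]);
translate([160, 160, 80]) cylinder(h = 100, r = 100);
translate([80, 80, 180]) cube([160, 160, 100]);


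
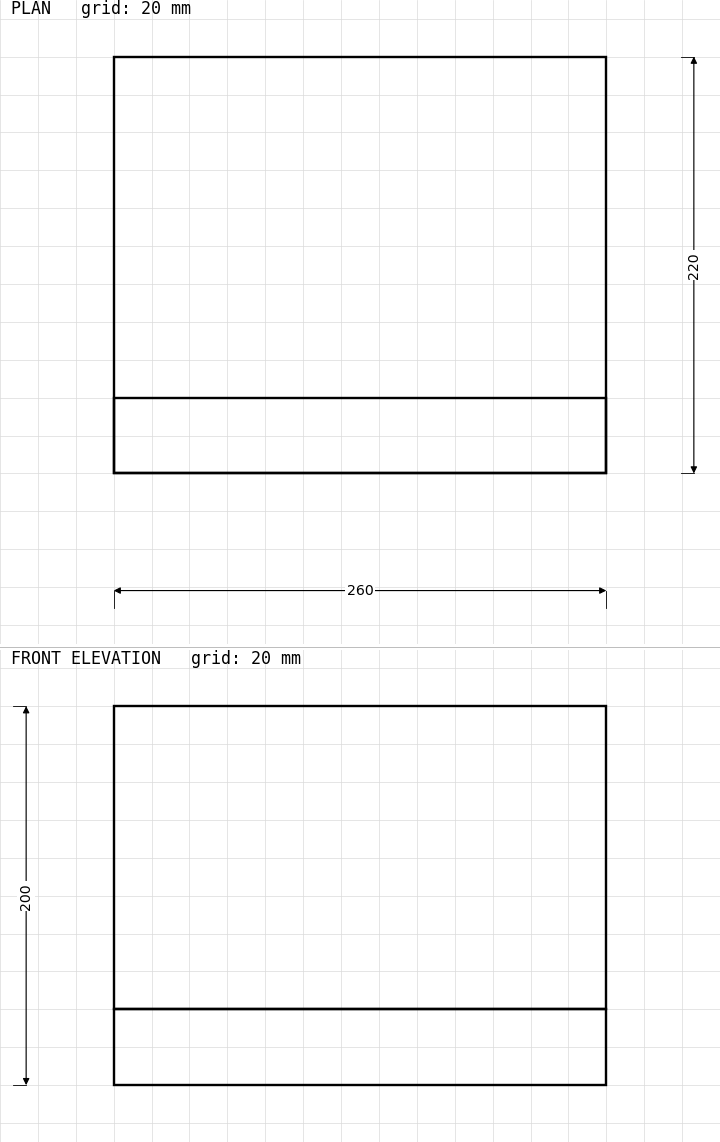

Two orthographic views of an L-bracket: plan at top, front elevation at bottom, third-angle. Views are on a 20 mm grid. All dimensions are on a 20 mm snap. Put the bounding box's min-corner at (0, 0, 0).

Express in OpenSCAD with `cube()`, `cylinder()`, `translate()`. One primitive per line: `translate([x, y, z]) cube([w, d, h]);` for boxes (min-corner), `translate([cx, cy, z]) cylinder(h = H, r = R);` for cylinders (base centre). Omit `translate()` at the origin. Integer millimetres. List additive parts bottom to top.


cube([260, 220, 40]);
translate([0, 0, 40]) cube([260, 40, 160]);
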